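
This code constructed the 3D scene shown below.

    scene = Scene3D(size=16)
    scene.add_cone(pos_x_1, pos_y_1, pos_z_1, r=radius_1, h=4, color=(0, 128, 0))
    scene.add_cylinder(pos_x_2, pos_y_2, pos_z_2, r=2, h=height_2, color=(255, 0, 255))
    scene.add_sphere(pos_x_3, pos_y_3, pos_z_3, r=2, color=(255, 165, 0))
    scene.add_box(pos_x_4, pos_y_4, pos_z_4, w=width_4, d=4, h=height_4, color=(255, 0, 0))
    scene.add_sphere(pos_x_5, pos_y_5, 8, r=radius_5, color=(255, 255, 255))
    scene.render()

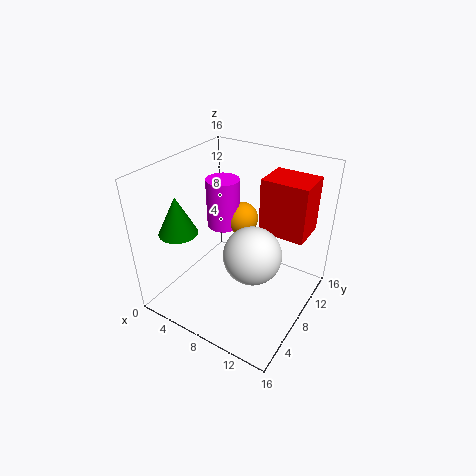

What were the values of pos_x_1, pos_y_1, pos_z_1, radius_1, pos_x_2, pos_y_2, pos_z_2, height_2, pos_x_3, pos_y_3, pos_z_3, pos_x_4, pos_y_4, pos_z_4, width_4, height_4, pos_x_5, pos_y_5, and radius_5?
pos_x_1 = 4, pos_y_1 = 3, pos_z_1 = 10, radius_1 = 2, pos_x_2 = 4, pos_y_2 = 11, pos_z_2 = 7, height_2 = 6, pos_x_3 = 6, pos_y_3 = 12, pos_z_3 = 8, pos_x_4 = 10, pos_y_4 = 9, pos_z_4 = 9, width_4 = 5, height_4 = 6, pos_x_5 = 11, pos_y_5 = 6, radius_5 = 3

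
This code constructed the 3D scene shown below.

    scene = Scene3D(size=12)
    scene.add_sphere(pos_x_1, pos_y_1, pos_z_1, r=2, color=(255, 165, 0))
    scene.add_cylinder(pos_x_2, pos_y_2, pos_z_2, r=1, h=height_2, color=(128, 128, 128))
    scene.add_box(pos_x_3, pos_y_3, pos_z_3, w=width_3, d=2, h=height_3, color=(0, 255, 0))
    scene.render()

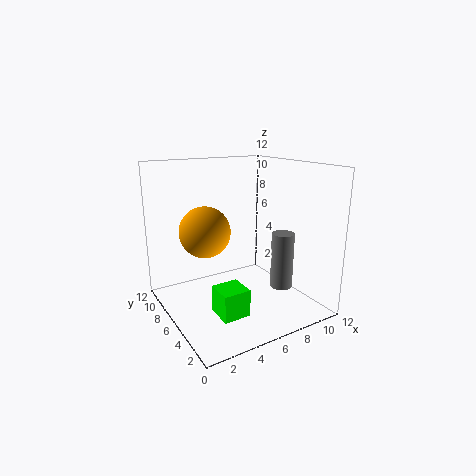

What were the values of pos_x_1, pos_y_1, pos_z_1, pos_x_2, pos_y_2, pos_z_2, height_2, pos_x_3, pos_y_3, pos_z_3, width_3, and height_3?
pos_x_1 = 3; pos_y_1 = 6; pos_z_1 = 7; pos_x_2 = 10; pos_y_2 = 5; pos_z_2 = 1; height_2 = 5; pos_x_3 = 2; pos_y_3 = 1; pos_z_3 = 2; width_3 = 2; height_3 = 2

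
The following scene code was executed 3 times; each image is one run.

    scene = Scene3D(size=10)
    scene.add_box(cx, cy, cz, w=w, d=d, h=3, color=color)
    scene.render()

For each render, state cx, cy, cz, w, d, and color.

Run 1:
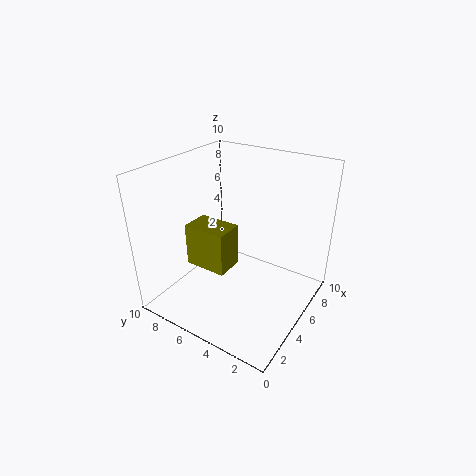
cx = 3, cy = 5, cz = 3, w = 2, d = 3, color = 'olive'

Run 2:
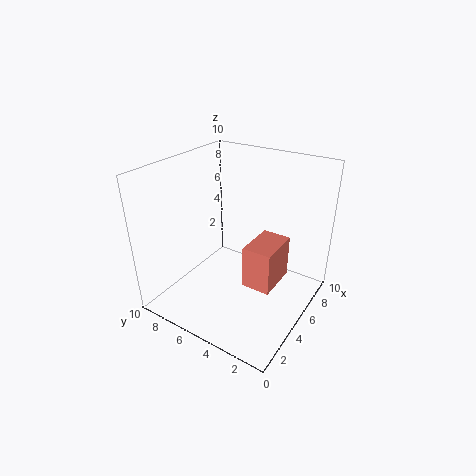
cx = 4, cy = 2, cz = 2, w = 3, d = 2, color = 'salmon'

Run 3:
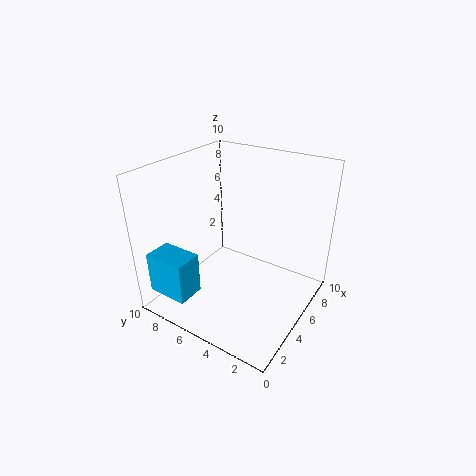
cx = 1, cy = 7, cz = 1, w = 2, d = 3, color = 'deepskyblue'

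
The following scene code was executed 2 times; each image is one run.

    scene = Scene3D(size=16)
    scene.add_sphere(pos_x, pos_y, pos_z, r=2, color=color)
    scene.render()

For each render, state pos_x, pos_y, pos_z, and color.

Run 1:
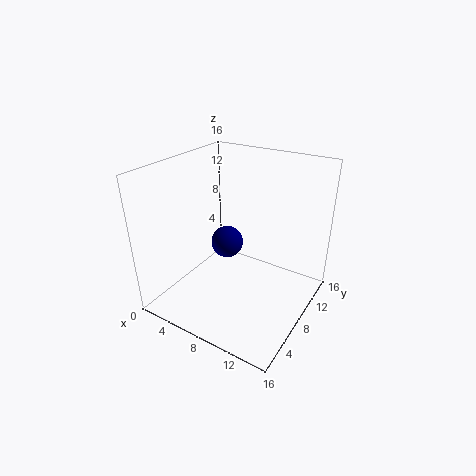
pos_x = 4.5, pos_y = 11, pos_z = 5, color = 'navy'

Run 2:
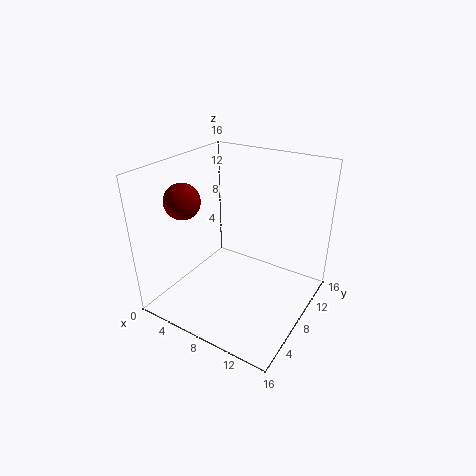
pos_x = 2.5, pos_y = 5.5, pos_z = 12, color = 'maroon'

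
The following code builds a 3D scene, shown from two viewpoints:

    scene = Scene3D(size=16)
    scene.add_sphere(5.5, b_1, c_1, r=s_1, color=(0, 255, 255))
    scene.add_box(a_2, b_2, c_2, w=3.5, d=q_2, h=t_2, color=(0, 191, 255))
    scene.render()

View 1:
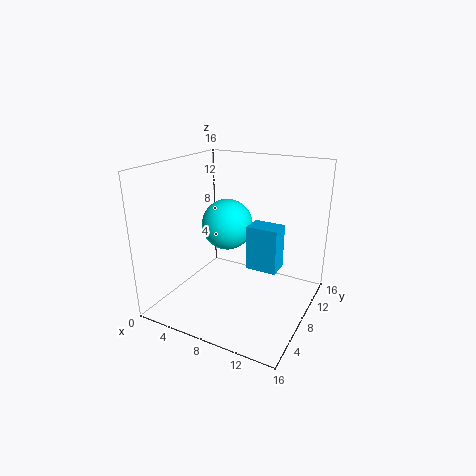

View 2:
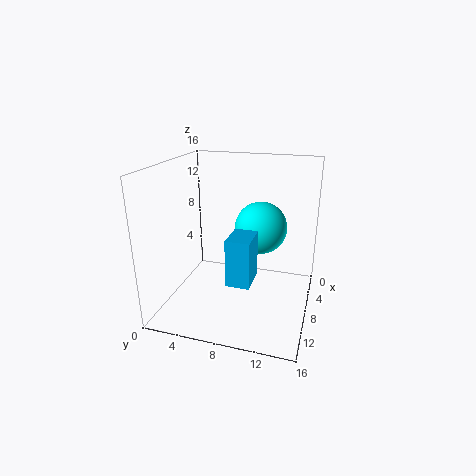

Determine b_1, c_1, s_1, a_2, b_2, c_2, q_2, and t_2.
b_1 = 10
c_1 = 8.5
s_1 = 3
a_2 = 9
b_2 = 8
c_2 = 4.5
q_2 = 2.5
t_2 = 5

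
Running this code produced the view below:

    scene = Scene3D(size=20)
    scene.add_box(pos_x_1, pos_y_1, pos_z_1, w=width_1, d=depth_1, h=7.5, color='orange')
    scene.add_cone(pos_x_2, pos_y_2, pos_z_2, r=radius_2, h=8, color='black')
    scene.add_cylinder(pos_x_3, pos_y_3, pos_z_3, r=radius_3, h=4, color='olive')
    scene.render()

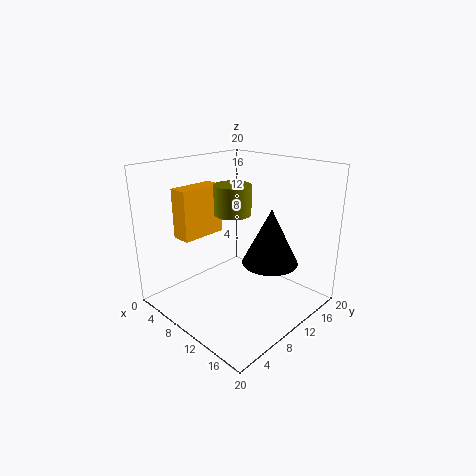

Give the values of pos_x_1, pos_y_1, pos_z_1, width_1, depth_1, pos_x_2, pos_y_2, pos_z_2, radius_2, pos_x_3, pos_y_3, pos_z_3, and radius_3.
pos_x_1 = 0.5, pos_y_1 = 6, pos_z_1 = 8.5, width_1 = 3, depth_1 = 7, pos_x_2 = 13, pos_y_2 = 13.5, pos_z_2 = 6, radius_2 = 4, pos_x_3 = 9.5, pos_y_3 = 9.5, pos_z_3 = 13.5, radius_3 = 2.5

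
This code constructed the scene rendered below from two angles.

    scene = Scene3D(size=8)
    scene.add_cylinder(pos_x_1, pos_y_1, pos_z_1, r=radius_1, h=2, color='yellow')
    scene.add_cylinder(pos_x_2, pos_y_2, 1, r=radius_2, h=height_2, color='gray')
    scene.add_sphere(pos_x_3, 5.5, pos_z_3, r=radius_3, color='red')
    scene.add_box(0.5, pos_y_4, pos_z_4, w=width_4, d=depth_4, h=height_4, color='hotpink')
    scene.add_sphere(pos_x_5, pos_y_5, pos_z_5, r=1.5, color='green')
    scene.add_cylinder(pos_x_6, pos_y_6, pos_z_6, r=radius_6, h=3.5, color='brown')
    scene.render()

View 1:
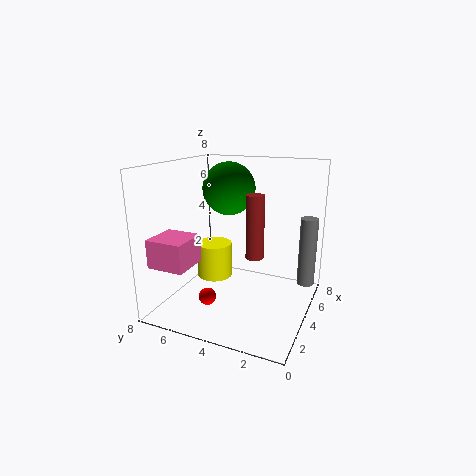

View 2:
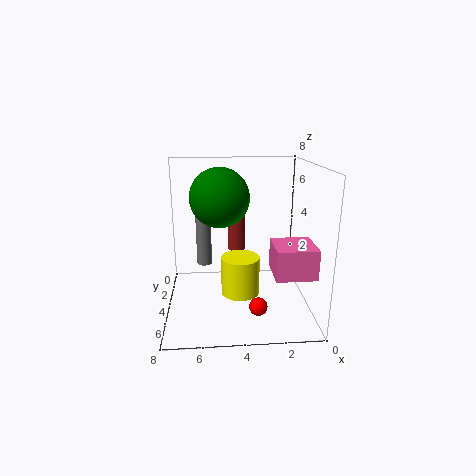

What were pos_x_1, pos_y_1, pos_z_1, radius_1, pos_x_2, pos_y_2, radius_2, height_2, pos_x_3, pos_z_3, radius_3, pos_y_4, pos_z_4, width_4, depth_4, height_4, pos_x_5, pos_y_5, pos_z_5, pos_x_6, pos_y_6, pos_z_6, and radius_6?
pos_x_1 = 4; pos_y_1 = 5.5; pos_z_1 = 1.5; radius_1 = 1; pos_x_2 = 6; pos_y_2 = 0.5; radius_2 = 0.5; height_2 = 4; pos_x_3 = 3; pos_z_3 = 0.5; radius_3 = 0.5; pos_y_4 = 5.5; pos_z_4 = 3; width_4 = 2; depth_4 = 2; height_4 = 1.5; pos_x_5 = 5; pos_y_5 = 5; pos_z_5 = 6.5; pos_x_6 = 4; pos_y_6 = 3; pos_z_6 = 3; radius_6 = 0.5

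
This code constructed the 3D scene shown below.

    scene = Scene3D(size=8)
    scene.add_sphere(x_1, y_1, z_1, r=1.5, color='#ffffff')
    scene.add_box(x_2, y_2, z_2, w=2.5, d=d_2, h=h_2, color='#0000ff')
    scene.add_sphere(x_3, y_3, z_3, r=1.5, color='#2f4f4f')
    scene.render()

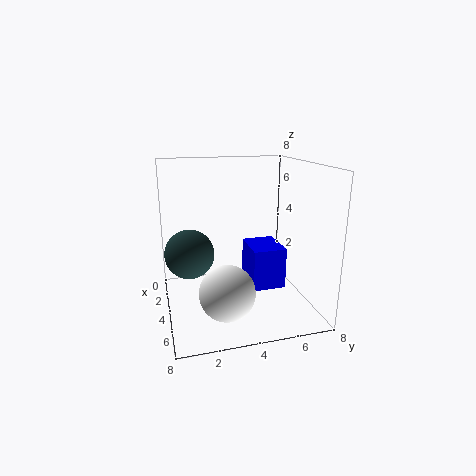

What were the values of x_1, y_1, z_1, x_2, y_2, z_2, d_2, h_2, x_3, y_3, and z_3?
x_1 = 5.5, y_1 = 3, z_1 = 1.5, x_2 = 1.5, y_2 = 5, z_2 = 0.5, d_2 = 2, h_2 = 2.5, x_3 = 2, y_3 = 1.5, z_3 = 2.5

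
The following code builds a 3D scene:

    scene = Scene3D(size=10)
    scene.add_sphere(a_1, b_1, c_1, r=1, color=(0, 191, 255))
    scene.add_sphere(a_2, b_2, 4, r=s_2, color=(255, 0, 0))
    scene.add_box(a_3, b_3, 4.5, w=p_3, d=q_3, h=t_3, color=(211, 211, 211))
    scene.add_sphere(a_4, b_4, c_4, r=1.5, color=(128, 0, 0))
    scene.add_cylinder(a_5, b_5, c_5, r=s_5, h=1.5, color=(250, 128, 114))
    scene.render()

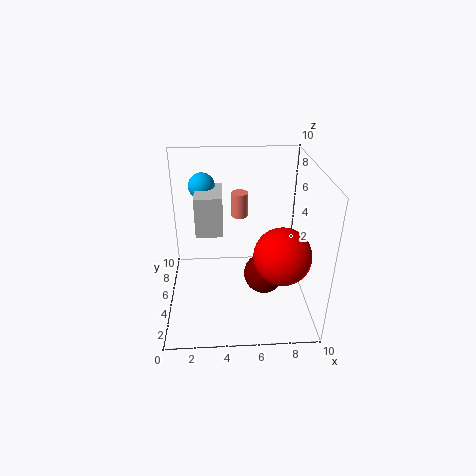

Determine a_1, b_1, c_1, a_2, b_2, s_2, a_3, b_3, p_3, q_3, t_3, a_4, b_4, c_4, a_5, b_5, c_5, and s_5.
a_1 = 2.5; b_1 = 8.5; c_1 = 7.5; a_2 = 8; b_2 = 4; s_2 = 2; a_3 = 2; b_3 = 6; p_3 = 2; q_3 = 3; t_3 = 3; a_4 = 7; b_4 = 5.5; c_4 = 1.5; a_5 = 5; b_5 = 3.5; c_5 = 7.5; s_5 = 0.5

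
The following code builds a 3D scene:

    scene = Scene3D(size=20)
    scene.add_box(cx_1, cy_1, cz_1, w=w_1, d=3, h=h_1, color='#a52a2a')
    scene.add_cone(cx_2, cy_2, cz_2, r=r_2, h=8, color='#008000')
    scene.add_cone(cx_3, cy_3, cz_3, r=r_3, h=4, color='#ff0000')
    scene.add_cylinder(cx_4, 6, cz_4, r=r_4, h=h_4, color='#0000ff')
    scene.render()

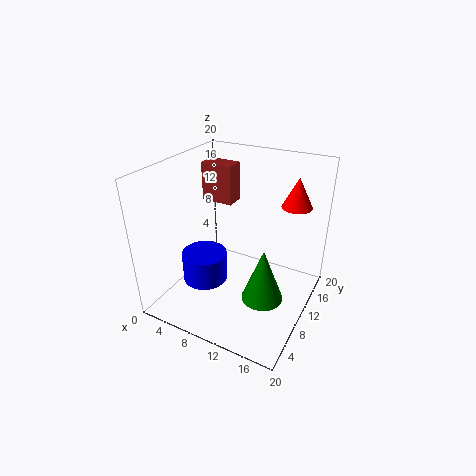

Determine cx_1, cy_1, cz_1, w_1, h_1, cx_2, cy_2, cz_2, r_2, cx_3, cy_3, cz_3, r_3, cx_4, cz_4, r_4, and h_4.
cx_1 = 1
cy_1 = 15
cz_1 = 12
w_1 = 5
h_1 = 6
cx_2 = 14
cy_2 = 10
cz_2 = 1
r_2 = 3
cx_3 = 17
cy_3 = 13
cz_3 = 15
r_3 = 2
cx_4 = 7
cz_4 = 5
r_4 = 3
h_4 = 4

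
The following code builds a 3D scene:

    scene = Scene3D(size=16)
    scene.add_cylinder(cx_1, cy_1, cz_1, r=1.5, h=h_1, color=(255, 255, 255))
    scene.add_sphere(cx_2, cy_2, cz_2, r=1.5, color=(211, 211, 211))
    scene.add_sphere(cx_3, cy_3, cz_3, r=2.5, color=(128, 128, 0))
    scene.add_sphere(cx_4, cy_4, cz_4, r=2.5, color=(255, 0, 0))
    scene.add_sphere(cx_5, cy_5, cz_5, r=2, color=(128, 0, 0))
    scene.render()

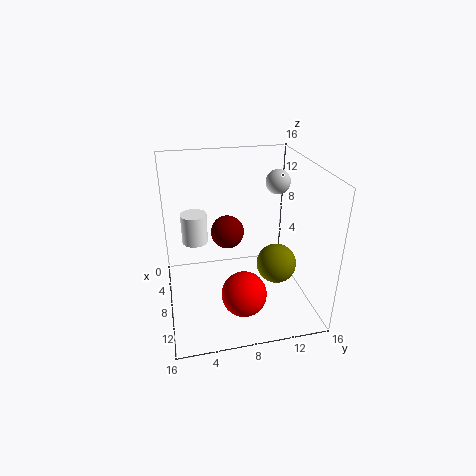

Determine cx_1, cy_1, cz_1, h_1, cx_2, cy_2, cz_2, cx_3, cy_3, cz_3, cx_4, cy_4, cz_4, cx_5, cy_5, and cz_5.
cx_1 = 5, cy_1 = 3.5, cz_1 = 6.5, h_1 = 3.5, cx_2 = 3.5, cy_2 = 14, cz_2 = 12.5, cx_3 = 6, cy_3 = 13.5, cz_3 = 2.5, cx_4 = 11, cy_4 = 8, cz_4 = 2.5, cx_5 = 4.5, cy_5 = 7.5, cz_5 = 7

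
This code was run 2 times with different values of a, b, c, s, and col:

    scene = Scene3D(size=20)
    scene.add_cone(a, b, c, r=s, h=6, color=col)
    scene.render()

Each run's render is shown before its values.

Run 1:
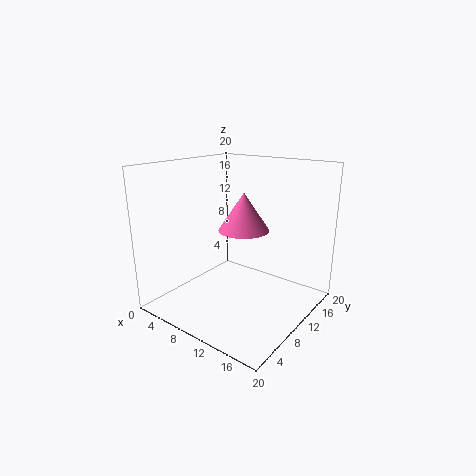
a = 7; b = 15.5; c = 9; s = 4; col = 'hotpink'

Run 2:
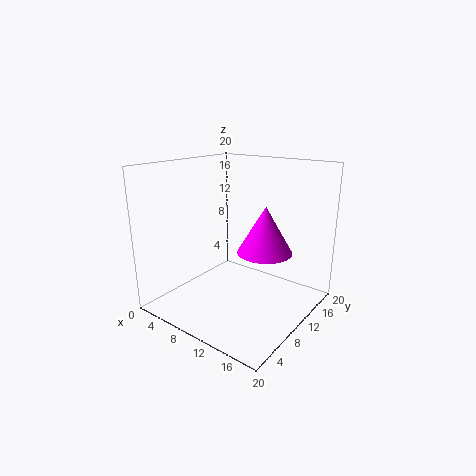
a = 15; b = 9; c = 9.5; s = 3.5; col = 'magenta'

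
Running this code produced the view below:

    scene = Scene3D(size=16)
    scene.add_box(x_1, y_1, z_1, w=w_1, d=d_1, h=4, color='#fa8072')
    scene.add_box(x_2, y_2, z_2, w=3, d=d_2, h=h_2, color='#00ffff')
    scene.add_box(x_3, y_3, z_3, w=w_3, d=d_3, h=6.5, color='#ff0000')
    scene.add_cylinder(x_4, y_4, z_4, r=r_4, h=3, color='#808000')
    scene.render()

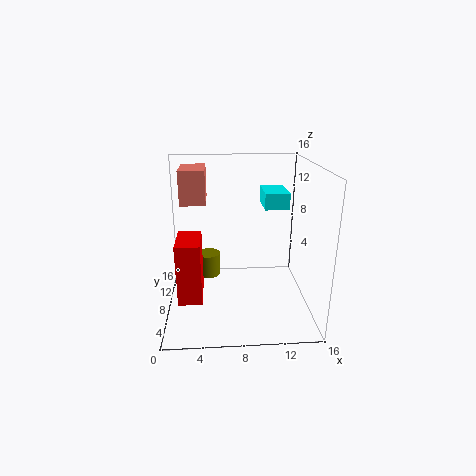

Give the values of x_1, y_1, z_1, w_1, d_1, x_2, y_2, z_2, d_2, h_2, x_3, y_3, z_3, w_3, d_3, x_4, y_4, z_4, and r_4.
x_1 = 1.5, y_1 = 10.5, z_1 = 11, w_1 = 3, d_1 = 5, x_2 = 11.5, y_2 = 11.5, z_2 = 10, d_2 = 4.5, h_2 = 2, x_3 = 1.5, y_3 = 3.5, z_3 = 2.5, w_3 = 2.5, d_3 = 4.5, x_4 = 4.5, y_4 = 14, z_4 = 0.5, r_4 = 1.5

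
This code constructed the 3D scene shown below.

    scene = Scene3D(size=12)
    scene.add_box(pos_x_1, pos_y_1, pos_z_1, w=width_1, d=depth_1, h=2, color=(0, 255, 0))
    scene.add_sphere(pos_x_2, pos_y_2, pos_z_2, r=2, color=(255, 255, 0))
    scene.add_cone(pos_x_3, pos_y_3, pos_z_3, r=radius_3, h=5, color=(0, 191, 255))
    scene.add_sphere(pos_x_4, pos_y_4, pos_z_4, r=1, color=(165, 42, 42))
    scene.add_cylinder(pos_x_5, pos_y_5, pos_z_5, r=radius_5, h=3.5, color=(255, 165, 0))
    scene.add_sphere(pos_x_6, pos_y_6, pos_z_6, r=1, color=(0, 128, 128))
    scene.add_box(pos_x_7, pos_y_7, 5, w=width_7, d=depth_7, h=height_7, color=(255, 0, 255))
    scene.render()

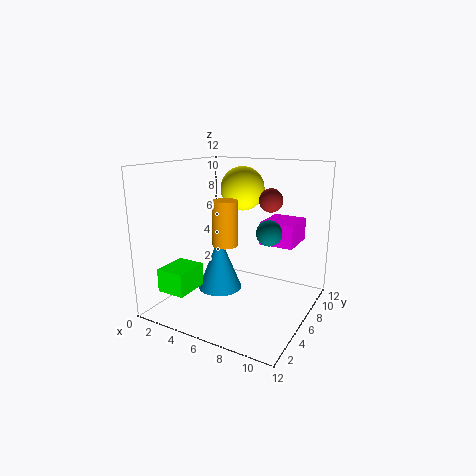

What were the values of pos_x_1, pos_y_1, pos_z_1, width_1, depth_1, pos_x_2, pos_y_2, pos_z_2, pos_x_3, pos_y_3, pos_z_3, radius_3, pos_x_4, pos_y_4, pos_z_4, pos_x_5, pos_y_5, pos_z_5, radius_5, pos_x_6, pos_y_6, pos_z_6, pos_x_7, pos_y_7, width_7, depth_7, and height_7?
pos_x_1 = 0.5
pos_y_1 = 2
pos_z_1 = 1.5
width_1 = 2.5
depth_1 = 3
pos_x_2 = 4.5
pos_y_2 = 9.5
pos_z_2 = 9.5
pos_x_3 = 3.5
pos_y_3 = 7
pos_z_3 = 0.5
radius_3 = 2
pos_x_4 = 8
pos_y_4 = 8
pos_z_4 = 9
pos_x_5 = 6
pos_y_5 = 4
pos_z_5 = 6
radius_5 = 1
pos_x_6 = 9
pos_y_6 = 5.5
pos_z_6 = 7
pos_x_7 = 7
pos_y_7 = 8
width_7 = 3
depth_7 = 3.5
height_7 = 2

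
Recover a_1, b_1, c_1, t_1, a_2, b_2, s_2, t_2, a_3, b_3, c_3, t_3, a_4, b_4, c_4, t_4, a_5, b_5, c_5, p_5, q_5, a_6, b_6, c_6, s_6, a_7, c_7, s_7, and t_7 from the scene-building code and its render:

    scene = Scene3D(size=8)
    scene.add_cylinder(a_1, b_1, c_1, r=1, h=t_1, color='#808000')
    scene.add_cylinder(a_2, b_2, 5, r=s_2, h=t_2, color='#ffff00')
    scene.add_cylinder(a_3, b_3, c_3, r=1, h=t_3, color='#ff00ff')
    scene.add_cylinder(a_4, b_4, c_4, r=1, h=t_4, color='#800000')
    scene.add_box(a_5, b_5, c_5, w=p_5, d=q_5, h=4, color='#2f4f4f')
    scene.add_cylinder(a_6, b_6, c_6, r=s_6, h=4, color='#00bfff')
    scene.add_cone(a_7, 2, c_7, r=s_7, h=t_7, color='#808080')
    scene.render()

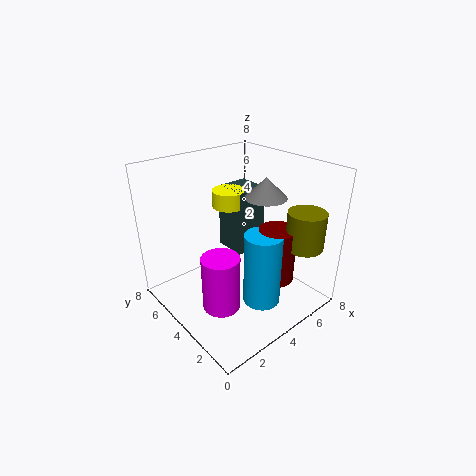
a_1 = 6; b_1 = 1; c_1 = 4; t_1 = 2; a_2 = 5; b_2 = 6; s_2 = 1; t_2 = 1; a_3 = 2; b_3 = 3; c_3 = 1; t_3 = 3; a_4 = 5; b_4 = 2; c_4 = 2; t_4 = 3; a_5 = 5; b_5 = 5; c_5 = 2; p_5 = 2; q_5 = 2; a_6 = 4; b_6 = 2; c_6 = 1; s_6 = 1; a_7 = 4; c_7 = 7; s_7 = 1; t_7 = 1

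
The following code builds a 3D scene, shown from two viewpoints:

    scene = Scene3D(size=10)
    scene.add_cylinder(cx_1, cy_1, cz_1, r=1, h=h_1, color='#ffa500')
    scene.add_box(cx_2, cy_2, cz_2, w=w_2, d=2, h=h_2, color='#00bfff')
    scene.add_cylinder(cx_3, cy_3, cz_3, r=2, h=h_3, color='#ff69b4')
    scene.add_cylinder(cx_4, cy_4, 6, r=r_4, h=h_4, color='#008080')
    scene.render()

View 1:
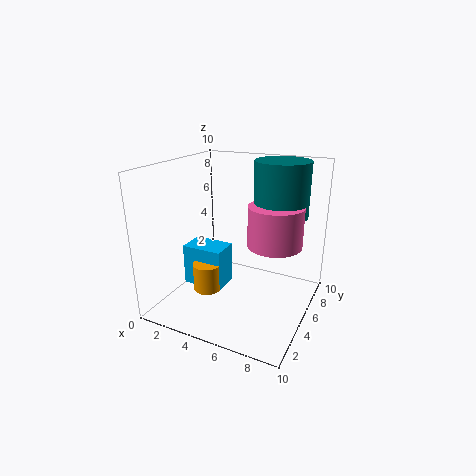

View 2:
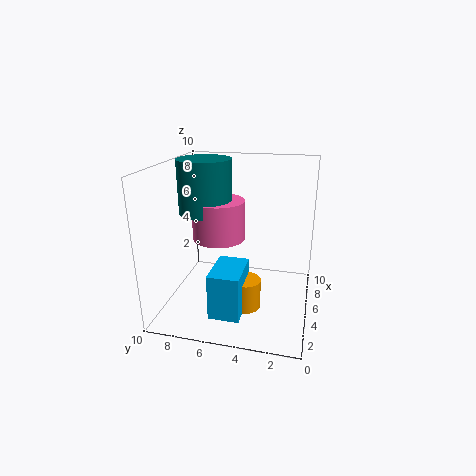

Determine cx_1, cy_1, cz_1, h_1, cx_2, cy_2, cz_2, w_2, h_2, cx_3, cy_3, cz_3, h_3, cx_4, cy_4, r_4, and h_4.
cx_1 = 3, cy_1 = 4, cz_1 = 1, h_1 = 2, cx_2 = 1, cy_2 = 4, cz_2 = 1, w_2 = 3, h_2 = 3, cx_3 = 7, cy_3 = 7, cz_3 = 4, h_3 = 3, cx_4 = 7, cy_4 = 8, r_4 = 2, h_4 = 4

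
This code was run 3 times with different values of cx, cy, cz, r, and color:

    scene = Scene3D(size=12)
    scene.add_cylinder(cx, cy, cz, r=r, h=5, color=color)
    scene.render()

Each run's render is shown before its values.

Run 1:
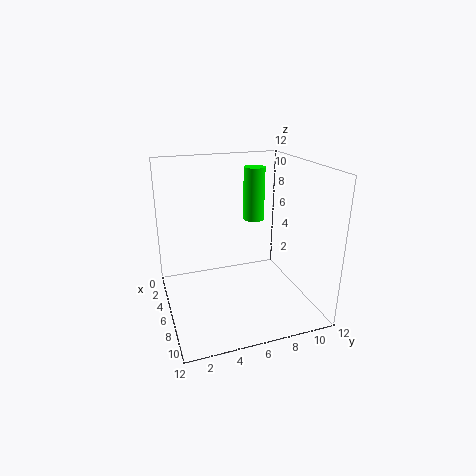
cx = 2; cy = 9; cz = 6; r = 1; color = 'lime'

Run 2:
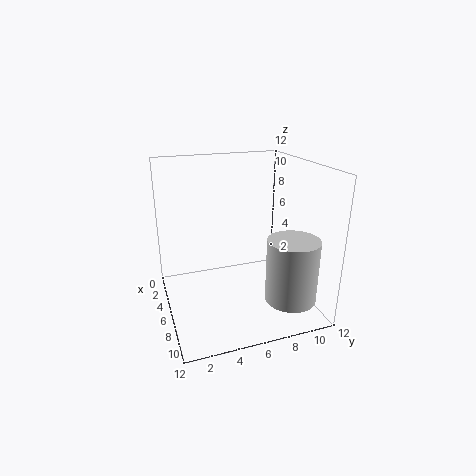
cx = 10; cy = 9; cz = 2; r = 2; color = 'lightgray'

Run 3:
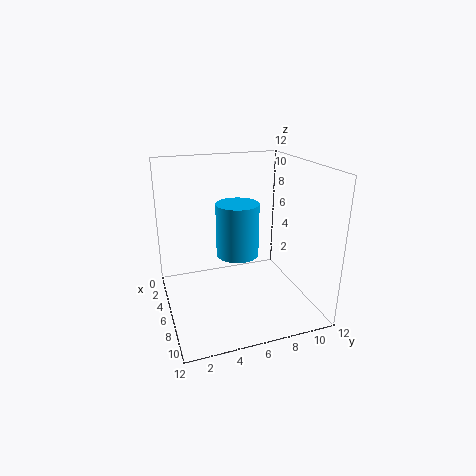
cx = 3; cy = 7; cz = 3; r = 2; color = 'deepskyblue'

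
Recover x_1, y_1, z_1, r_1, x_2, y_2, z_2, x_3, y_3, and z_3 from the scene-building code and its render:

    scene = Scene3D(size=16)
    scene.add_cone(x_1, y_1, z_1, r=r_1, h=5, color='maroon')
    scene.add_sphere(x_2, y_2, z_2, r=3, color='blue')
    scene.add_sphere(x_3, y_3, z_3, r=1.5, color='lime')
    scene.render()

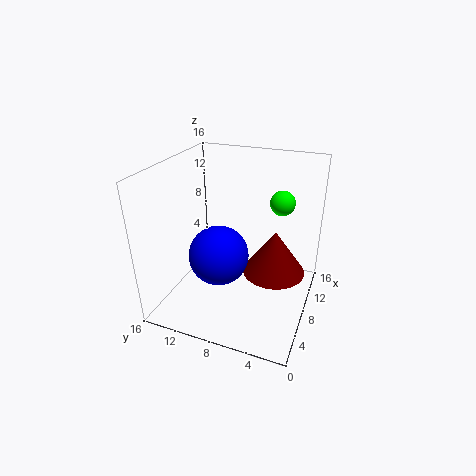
x_1 = 9
y_1 = 4
z_1 = 4
r_1 = 3.5
x_2 = 4
y_2 = 8.5
z_2 = 8
x_3 = 13.5
y_3 = 4.5
z_3 = 10.5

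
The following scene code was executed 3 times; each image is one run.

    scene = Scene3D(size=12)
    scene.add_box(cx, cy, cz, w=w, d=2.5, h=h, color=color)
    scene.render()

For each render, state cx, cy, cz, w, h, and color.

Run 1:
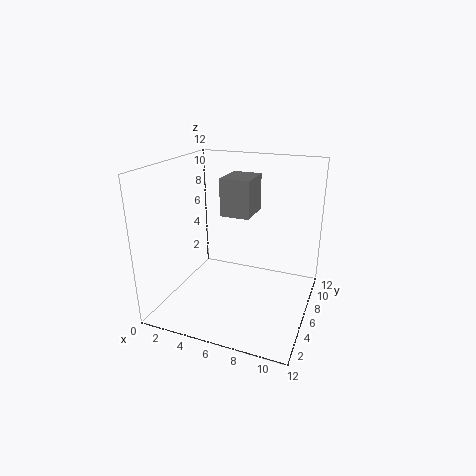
cx = 6.5
cy = 1.5
cz = 9.5
w = 2
h = 2.5
color = 'gray'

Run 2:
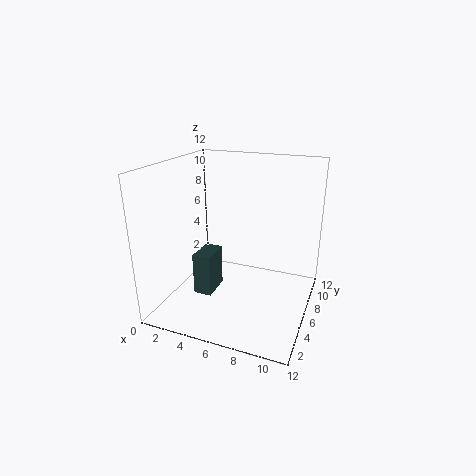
cx = 3
cy = 3.5
cz = 1.5
w = 1.5
h = 3.5
color = 'darkslategray'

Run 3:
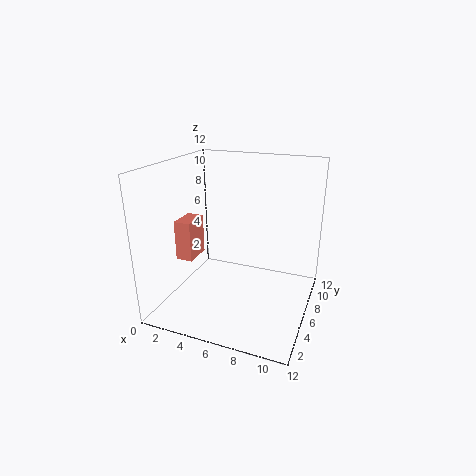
cx = 0.5
cy = 5
cz = 3.5
w = 1.5
h = 3.5
color = 'salmon'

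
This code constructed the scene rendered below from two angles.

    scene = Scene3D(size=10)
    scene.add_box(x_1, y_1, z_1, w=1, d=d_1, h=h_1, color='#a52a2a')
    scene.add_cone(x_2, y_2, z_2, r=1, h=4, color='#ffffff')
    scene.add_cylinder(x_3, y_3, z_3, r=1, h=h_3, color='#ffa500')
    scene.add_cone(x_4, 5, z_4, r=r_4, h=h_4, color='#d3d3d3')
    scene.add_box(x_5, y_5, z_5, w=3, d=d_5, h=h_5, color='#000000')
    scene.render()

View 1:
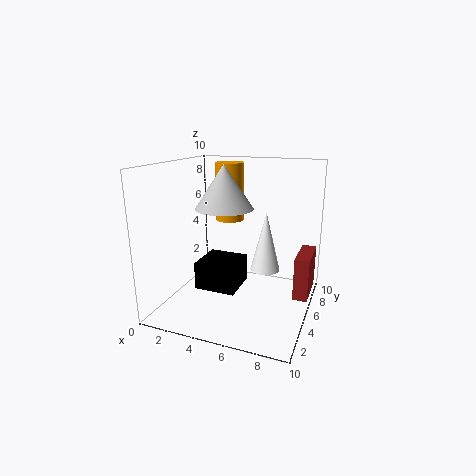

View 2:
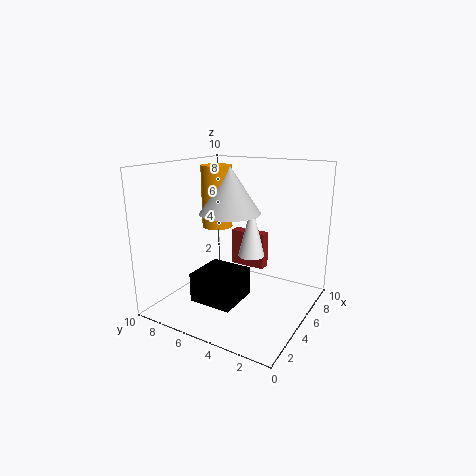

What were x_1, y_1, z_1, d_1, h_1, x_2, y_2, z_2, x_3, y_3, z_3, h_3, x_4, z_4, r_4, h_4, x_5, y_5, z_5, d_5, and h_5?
x_1 = 9; y_1 = 5; z_1 = 1; d_1 = 3; h_1 = 3; x_2 = 7; y_2 = 5; z_2 = 3; x_3 = 4; y_3 = 6; z_3 = 6; h_3 = 4; x_4 = 4; z_4 = 7; r_4 = 2; h_4 = 3; x_5 = 2; y_5 = 4; z_5 = 1; d_5 = 3; h_5 = 2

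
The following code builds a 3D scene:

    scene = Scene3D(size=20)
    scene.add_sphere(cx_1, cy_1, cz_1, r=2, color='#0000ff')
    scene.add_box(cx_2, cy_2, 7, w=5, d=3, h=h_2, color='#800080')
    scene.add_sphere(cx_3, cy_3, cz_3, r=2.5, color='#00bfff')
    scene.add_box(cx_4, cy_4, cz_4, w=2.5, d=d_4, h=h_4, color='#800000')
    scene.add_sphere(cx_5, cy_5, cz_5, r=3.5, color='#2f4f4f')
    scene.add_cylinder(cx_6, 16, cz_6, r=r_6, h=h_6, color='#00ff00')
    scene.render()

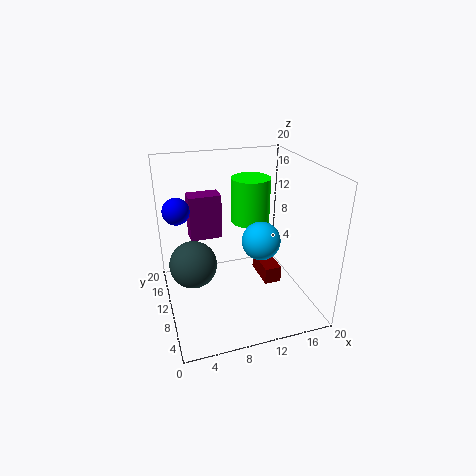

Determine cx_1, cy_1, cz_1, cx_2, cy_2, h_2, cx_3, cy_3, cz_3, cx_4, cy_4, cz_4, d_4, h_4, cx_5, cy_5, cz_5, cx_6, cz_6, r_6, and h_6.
cx_1 = 2.5
cy_1 = 16
cz_1 = 12.5
cx_2 = 4.5
cy_2 = 16.5
h_2 = 7
cx_3 = 12
cy_3 = 6.5
cz_3 = 11
cx_4 = 14
cy_4 = 9
cz_4 = 2
d_4 = 5.5
h_4 = 2.5
cx_5 = 4
cy_5 = 13
cz_5 = 5
cx_6 = 14
cz_6 = 9.5
r_6 = 3
h_6 = 7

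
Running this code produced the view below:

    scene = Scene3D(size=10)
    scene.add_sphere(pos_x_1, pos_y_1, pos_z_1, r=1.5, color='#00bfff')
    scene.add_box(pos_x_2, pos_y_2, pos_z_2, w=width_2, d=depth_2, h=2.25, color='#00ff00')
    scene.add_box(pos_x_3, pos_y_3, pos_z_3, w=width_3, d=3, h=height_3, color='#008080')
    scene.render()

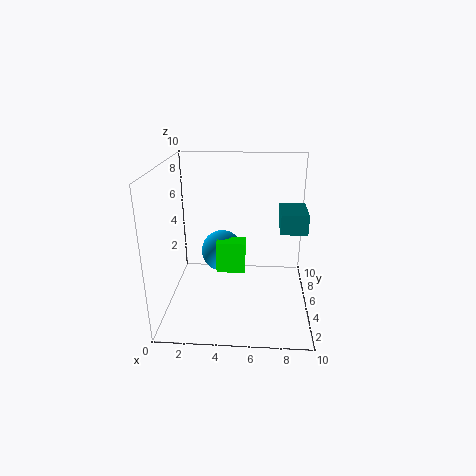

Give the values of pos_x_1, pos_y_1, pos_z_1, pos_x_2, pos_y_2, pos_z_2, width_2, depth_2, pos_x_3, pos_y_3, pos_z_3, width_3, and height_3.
pos_x_1 = 3.75; pos_y_1 = 6; pos_z_1 = 3.5; pos_x_2 = 3.5; pos_y_2 = 4.5; pos_z_2 = 2.5; width_2 = 2; depth_2 = 1.25; pos_x_3 = 8; pos_y_3 = 6.25; pos_z_3 = 4.75; width_3 = 2; height_3 = 1.5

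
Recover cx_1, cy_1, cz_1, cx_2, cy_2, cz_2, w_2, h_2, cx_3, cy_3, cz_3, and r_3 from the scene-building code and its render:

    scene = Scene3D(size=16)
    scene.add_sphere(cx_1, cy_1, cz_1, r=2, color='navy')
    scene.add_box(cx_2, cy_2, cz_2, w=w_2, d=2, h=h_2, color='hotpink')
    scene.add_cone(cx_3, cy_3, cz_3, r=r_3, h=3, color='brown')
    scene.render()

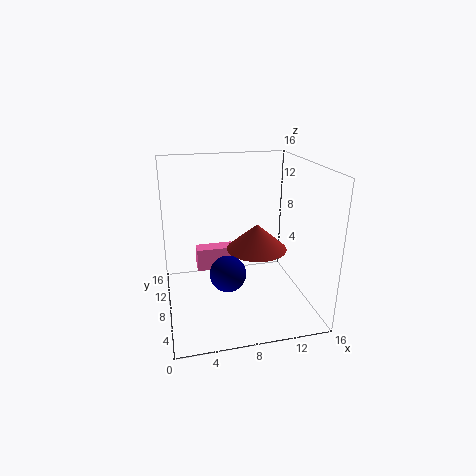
cx_1 = 6.5, cy_1 = 6.5, cz_1 = 4.5, cx_2 = 4, cy_2 = 14, cz_2 = 1, w_2 = 5, h_2 = 3, cx_3 = 10.5, cy_3 = 9, cz_3 = 6, r_3 = 3.5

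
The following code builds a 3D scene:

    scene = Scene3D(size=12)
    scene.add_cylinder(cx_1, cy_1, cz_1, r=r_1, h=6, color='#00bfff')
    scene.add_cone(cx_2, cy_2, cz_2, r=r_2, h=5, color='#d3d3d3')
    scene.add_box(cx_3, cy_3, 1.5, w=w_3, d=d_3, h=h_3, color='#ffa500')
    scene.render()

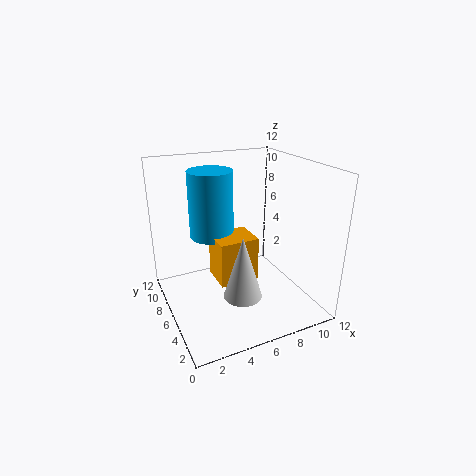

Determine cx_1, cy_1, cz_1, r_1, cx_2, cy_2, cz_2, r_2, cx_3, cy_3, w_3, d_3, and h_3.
cx_1 = 5
cy_1 = 9.5
cz_1 = 5
r_1 = 2
cx_2 = 5
cy_2 = 3
cz_2 = 2.5
r_2 = 1.5
cx_3 = 4.5
cy_3 = 6
w_3 = 3.5
d_3 = 3
h_3 = 4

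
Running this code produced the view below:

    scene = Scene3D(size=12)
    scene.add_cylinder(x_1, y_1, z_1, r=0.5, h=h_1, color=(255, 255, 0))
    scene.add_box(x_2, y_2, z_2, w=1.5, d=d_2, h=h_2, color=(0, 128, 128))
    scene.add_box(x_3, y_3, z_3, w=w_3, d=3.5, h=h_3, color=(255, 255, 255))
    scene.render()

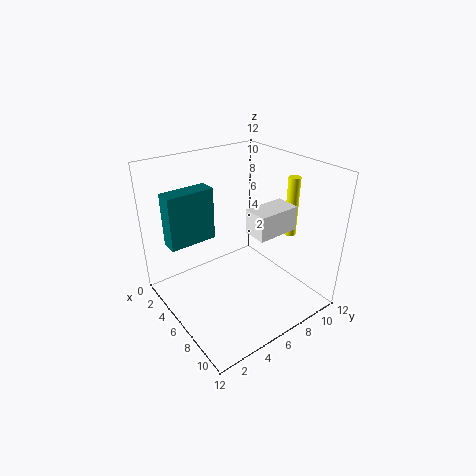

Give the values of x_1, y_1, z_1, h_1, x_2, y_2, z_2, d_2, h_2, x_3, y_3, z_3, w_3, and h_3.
x_1 = 8, y_1 = 10, z_1 = 6, h_1 = 5, x_2 = 2.5, y_2 = 1, z_2 = 5.5, d_2 = 4, h_2 = 4.5, x_3 = 7, y_3 = 6, z_3 = 7, w_3 = 2, h_3 = 2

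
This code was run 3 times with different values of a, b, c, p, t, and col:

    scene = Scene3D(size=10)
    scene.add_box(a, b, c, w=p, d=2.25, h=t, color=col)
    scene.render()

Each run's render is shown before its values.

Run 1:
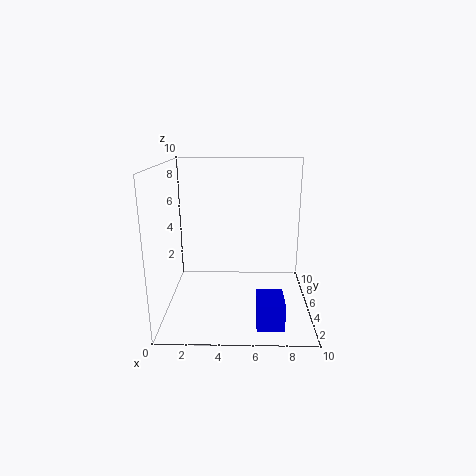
a = 6.25
b = 1
c = 0.25
p = 1.75
t = 1.75
col = 'blue'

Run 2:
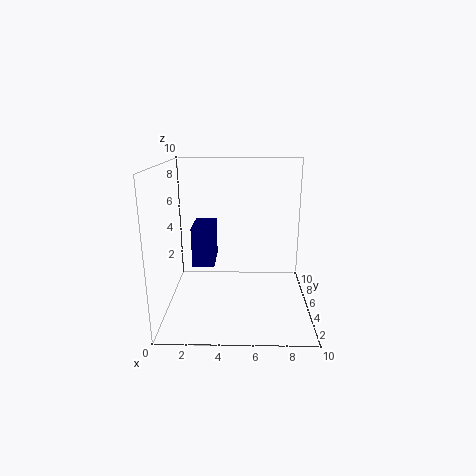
a = 2.5
b = 0.75
c = 4.75
p = 1.25
t = 2.25
col = 'navy'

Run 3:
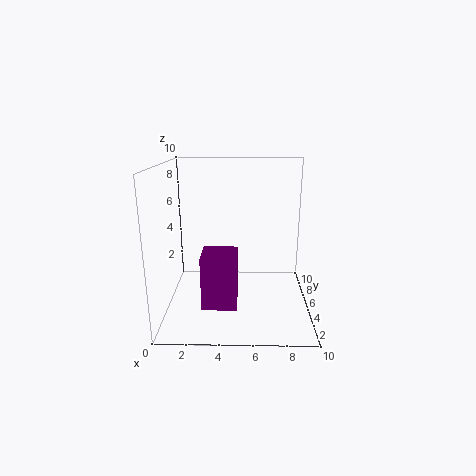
a = 2.75
b = 1.75
c = 1.25
p = 2.25
t = 3.5
col = 'purple'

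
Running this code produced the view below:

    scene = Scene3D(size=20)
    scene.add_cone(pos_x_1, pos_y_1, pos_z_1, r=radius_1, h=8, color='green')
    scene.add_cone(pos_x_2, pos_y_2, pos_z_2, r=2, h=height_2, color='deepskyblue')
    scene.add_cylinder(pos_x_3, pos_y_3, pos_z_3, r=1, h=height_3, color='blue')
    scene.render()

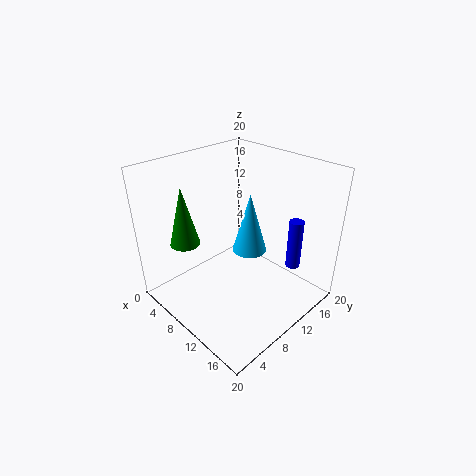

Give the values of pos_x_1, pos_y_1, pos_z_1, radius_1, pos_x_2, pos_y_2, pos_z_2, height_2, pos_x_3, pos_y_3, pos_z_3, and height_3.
pos_x_1 = 6
pos_y_1 = 4
pos_z_1 = 10
radius_1 = 2
pos_x_2 = 15
pos_y_2 = 7
pos_z_2 = 12
height_2 = 7
pos_x_3 = 16
pos_y_3 = 15
pos_z_3 = 6
height_3 = 7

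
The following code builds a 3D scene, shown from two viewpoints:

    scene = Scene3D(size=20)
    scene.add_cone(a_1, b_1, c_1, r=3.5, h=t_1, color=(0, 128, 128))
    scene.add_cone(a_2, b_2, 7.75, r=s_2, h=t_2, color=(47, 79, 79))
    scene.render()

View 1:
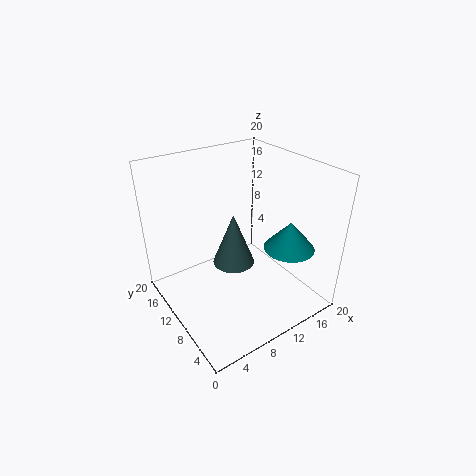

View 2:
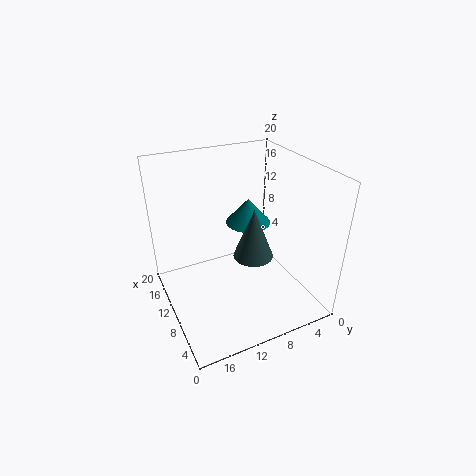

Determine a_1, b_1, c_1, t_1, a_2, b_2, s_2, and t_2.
a_1 = 15.5; b_1 = 5.5; c_1 = 8.75; t_1 = 4; a_2 = 8.25; b_2 = 8.5; s_2 = 2.75; t_2 = 7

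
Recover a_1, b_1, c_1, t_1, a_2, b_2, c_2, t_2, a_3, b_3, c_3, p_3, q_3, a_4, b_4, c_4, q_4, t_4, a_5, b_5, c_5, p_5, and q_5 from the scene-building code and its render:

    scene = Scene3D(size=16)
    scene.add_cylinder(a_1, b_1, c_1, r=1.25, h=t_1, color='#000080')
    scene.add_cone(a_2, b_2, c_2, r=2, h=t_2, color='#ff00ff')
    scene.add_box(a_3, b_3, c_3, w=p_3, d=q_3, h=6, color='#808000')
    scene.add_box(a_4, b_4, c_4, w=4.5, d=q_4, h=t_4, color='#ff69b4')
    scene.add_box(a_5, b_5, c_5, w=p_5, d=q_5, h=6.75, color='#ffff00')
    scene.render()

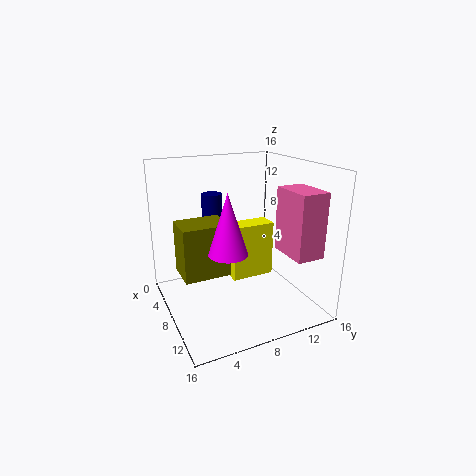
a_1 = 2
b_1 = 7.25
c_1 = 6.25
t_1 = 5.5
a_2 = 11
b_2 = 5.5
c_2 = 7.75
t_2 = 6.25
a_3 = 4.25
b_3 = 1.75
c_3 = 3.75
p_3 = 4
q_3 = 5.25
a_4 = 10.5
b_4 = 11.25
c_4 = 7.25
q_4 = 3
t_4 = 6.75
a_5 = 4
b_5 = 8.25
c_5 = 1.75
p_5 = 2.5
q_5 = 5.25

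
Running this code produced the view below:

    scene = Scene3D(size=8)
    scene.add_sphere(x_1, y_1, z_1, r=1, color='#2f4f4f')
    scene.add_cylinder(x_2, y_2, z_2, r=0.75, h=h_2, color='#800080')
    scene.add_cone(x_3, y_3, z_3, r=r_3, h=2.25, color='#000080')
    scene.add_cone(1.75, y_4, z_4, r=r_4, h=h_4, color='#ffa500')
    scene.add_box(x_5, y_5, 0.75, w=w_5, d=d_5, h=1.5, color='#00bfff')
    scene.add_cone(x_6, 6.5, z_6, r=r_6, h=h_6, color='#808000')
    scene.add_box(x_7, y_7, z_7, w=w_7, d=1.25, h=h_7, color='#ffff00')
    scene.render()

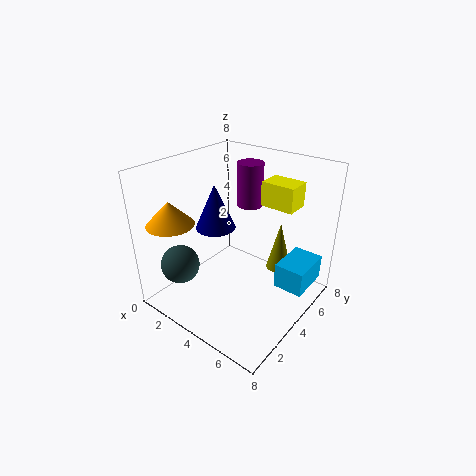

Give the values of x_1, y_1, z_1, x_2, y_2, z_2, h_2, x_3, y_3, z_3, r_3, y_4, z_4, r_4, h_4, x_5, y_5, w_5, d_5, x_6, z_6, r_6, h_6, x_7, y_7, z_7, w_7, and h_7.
x_1 = 2.5, y_1 = 1, z_1 = 3.25, x_2 = 3.5, y_2 = 5.75, z_2 = 5.25, h_2 = 2.5, x_3 = 3.75, y_3 = 2.5, z_3 = 5.25, r_3 = 1, y_4 = 1.25, z_4 = 5.25, r_4 = 1.25, h_4 = 1.25, x_5 = 5.75, y_5 = 5.25, w_5 = 1.75, d_5 = 2.5, x_6 = 5.25, z_6 = 1.25, r_6 = 0.75, h_6 = 3, x_7 = 5.25, y_7 = 4.25, z_7 = 6.25, w_7 = 1.75, h_7 = 1.25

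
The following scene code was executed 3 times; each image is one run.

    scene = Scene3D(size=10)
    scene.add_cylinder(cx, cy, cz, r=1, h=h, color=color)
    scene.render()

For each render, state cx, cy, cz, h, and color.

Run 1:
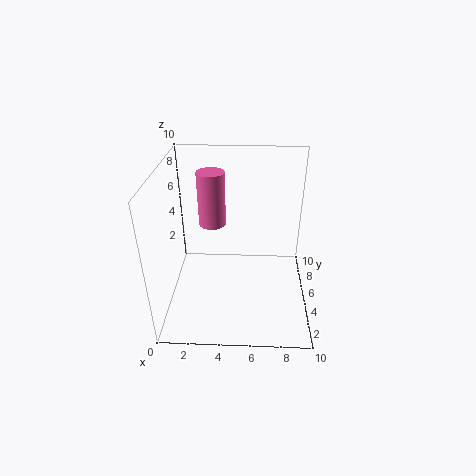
cx = 3
cy = 7
cz = 5
h = 4
color = 'hotpink'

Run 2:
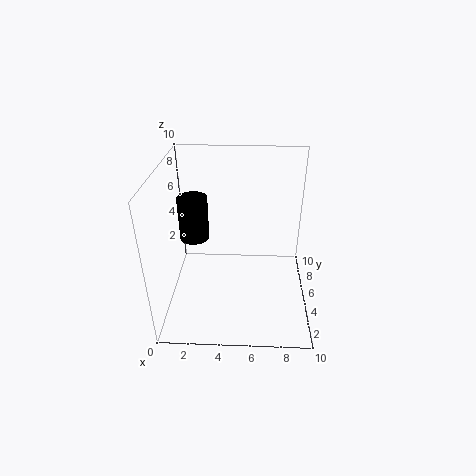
cx = 2
cy = 5
cz = 5
h = 3
color = 'black'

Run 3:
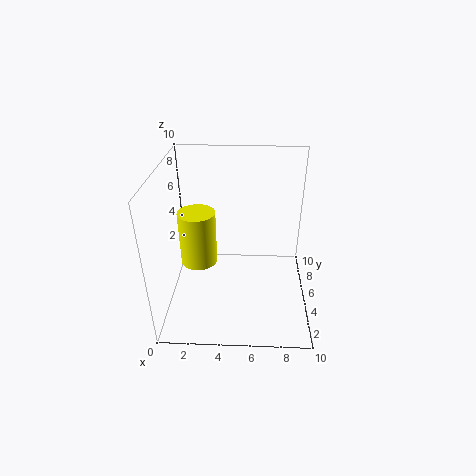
cx = 3
cy = 1
cz = 6
h = 3
color = 'yellow'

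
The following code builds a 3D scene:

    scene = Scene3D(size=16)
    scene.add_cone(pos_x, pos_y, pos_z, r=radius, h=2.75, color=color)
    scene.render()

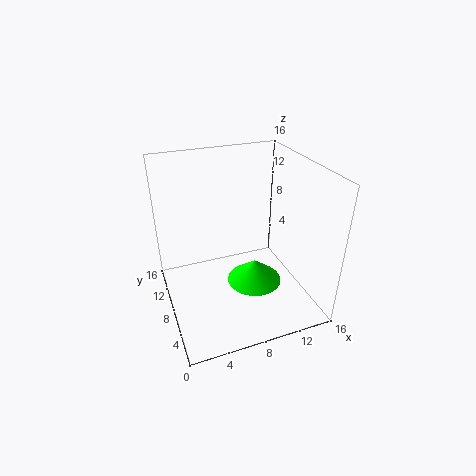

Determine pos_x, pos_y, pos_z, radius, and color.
pos_x = 10.25; pos_y = 8.25; pos_z = 1.5; radius = 3.25; color = 'lime'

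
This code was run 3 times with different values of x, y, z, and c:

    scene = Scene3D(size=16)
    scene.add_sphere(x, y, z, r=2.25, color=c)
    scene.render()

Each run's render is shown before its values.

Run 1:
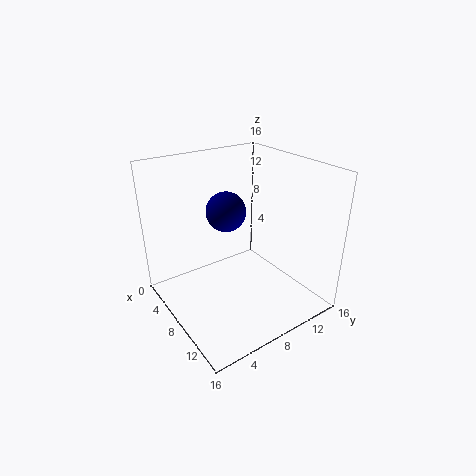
x = 6
y = 7.75
z = 10.5
c = 'navy'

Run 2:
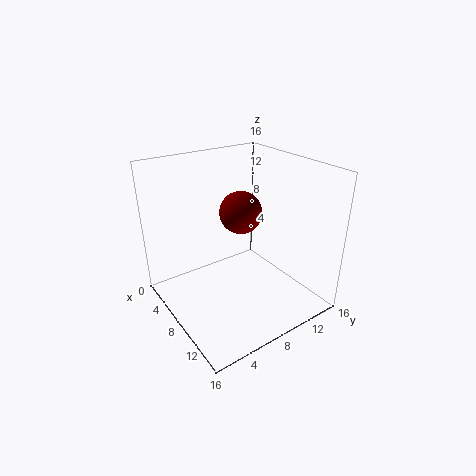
x = 8.5
y = 8
z = 11.25
c = 'maroon'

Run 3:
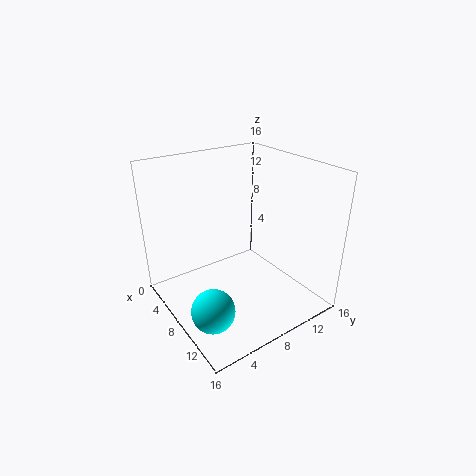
x = 11.5
y = 2.5
z = 2.75
c = 'cyan'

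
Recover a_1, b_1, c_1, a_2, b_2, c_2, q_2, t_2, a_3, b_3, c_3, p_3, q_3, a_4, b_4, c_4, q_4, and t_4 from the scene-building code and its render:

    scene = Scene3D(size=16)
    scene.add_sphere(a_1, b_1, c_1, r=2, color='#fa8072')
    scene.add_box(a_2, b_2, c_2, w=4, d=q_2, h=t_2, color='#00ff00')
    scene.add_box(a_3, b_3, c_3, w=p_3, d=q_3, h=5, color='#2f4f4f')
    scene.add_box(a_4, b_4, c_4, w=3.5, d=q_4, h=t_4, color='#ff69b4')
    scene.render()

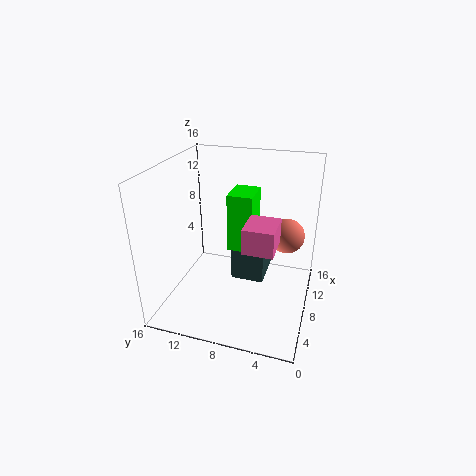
a_1 = 11; b_1 = 3; c_1 = 7.5; a_2 = 10; b_2 = 7; c_2 = 5; q_2 = 3; t_2 = 7; a_3 = 10; b_3 = 5.5; c_3 = 1; p_3 = 5; q_3 = 4; a_4 = 2.5; b_4 = 3; c_4 = 9.5; q_4 = 3; t_4 = 2.5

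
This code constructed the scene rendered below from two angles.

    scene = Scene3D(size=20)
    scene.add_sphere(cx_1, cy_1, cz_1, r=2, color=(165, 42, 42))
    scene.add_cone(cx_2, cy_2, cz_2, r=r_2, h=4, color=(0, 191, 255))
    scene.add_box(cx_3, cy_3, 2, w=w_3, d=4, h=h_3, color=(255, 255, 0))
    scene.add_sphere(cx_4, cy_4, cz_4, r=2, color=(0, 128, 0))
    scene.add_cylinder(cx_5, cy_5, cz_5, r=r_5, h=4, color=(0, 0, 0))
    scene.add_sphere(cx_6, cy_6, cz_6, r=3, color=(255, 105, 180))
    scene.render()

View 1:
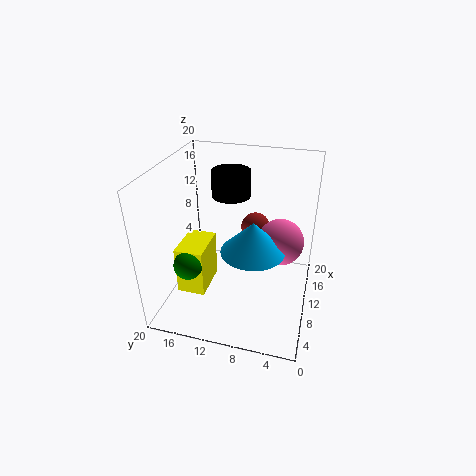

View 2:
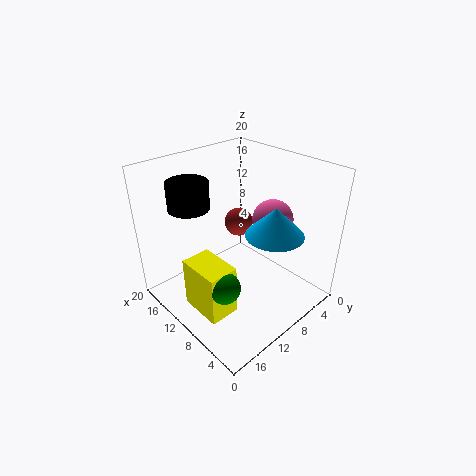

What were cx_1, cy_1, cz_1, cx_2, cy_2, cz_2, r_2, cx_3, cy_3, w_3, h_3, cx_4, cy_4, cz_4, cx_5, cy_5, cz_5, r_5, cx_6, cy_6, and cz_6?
cx_1 = 12; cy_1 = 8; cz_1 = 11; cx_2 = 6; cy_2 = 7; cz_2 = 11; r_2 = 4; cx_3 = 6; cy_3 = 14; w_3 = 6; h_3 = 7; cx_4 = 6; cy_4 = 16; cz_4 = 7; cx_5 = 17; cy_5 = 13; cz_5 = 13; r_5 = 3; cx_6 = 9; cy_6 = 4; cz_6 = 11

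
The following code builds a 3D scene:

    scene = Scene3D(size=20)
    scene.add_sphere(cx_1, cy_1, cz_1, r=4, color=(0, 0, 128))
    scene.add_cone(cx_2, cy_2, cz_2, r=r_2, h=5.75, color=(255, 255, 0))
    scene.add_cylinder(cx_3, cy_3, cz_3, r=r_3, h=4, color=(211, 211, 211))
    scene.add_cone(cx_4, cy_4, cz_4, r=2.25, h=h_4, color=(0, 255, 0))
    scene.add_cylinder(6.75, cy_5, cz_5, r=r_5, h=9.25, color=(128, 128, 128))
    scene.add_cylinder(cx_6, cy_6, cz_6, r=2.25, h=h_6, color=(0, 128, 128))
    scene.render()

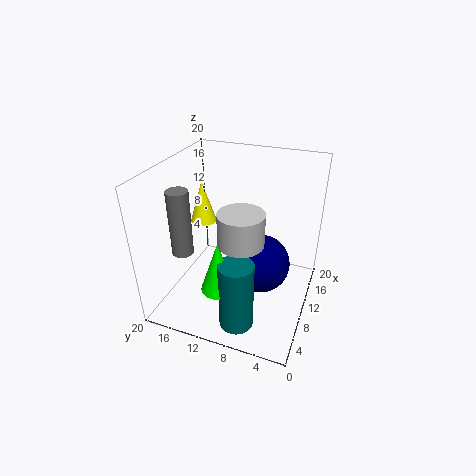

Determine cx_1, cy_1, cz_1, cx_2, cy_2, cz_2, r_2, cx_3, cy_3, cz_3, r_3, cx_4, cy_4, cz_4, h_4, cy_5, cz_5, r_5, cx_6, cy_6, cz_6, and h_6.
cx_1 = 9.75
cy_1 = 6.5
cz_1 = 6.75
cx_2 = 9.75
cy_2 = 15
cz_2 = 12
r_2 = 1.75
cx_3 = 4.5
cy_3 = 7.5
cz_3 = 13
r_3 = 2.75
cx_4 = 3.75
cy_4 = 10.25
cz_4 = 6
h_4 = 6.75
cy_5 = 17
cz_5 = 8
r_5 = 1.5
cx_6 = 3.5
cy_6 = 7.75
cz_6 = 1
h_6 = 9.5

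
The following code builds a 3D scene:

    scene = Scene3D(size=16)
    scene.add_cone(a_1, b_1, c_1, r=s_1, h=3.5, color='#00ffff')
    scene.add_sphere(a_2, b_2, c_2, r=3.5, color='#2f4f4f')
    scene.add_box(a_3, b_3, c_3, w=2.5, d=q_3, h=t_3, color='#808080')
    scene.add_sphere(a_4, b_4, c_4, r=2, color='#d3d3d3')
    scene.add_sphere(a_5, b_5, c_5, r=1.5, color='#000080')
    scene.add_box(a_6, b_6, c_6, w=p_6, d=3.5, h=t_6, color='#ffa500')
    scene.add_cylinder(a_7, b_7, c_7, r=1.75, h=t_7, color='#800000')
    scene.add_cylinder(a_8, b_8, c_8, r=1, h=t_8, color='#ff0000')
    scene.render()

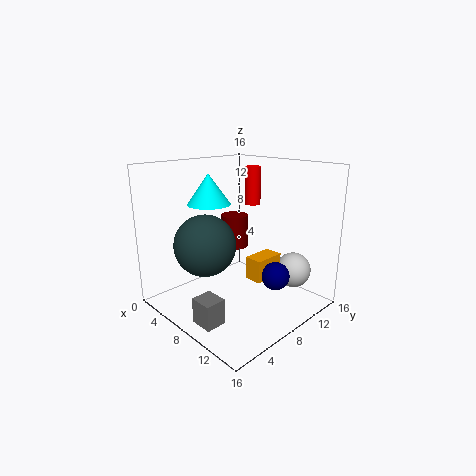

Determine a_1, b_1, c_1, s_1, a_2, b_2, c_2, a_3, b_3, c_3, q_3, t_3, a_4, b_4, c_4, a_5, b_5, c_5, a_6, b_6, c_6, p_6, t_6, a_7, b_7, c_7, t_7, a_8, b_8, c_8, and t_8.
a_1 = 4; b_1 = 7.25; c_1 = 11.25; s_1 = 2.5; a_2 = 5.25; b_2 = 5.5; c_2 = 7; a_3 = 8.25; b_3 = 1.25; c_3 = 0.5; q_3 = 2.25; t_3 = 2.75; a_4 = 12.25; b_4 = 12.75; c_4 = 4; a_5 = 12.5; b_5 = 9.25; c_5 = 4.5; a_6 = 9.5; b_6 = 7.75; c_6 = 3.75; p_6 = 2; t_6 = 2.5; a_7 = 2.75; b_7 = 12.5; c_7 = 4.5; t_7 = 4.25; a_8 = 4.5; b_8 = 14; c_8 = 10.25; t_8 = 4.75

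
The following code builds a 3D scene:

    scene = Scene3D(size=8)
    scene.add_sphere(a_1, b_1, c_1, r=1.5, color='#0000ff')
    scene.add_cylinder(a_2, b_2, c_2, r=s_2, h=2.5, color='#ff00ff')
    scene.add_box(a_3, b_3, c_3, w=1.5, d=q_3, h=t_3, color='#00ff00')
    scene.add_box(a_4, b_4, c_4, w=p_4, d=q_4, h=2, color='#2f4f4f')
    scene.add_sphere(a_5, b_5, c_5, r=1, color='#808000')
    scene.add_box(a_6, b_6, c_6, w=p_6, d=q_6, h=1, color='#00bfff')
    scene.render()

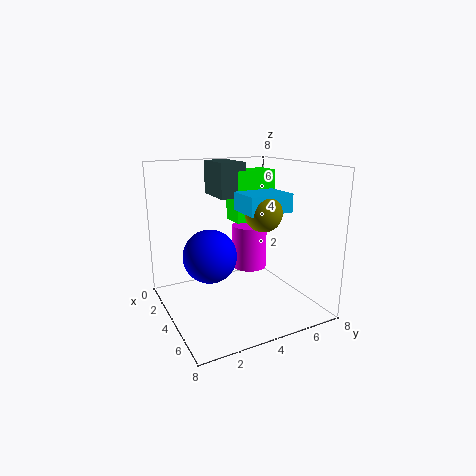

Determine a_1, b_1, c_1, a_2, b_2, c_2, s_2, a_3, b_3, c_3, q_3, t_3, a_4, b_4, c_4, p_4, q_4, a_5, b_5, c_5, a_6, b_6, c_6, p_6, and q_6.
a_1 = 3.5, b_1 = 2.5, c_1 = 3, a_2 = 3.5, b_2 = 5, c_2 = 2, s_2 = 1, a_3 = 1.5, b_3 = 4.5, c_3 = 4.5, q_3 = 2.5, t_3 = 3, a_4 = 0.5, b_4 = 3.5, c_4 = 6, p_4 = 2.5, q_4 = 1.5, a_5 = 5, b_5 = 5, c_5 = 5.5, a_6 = 3.5, b_6 = 4, c_6 = 5.5, p_6 = 2, q_6 = 2.5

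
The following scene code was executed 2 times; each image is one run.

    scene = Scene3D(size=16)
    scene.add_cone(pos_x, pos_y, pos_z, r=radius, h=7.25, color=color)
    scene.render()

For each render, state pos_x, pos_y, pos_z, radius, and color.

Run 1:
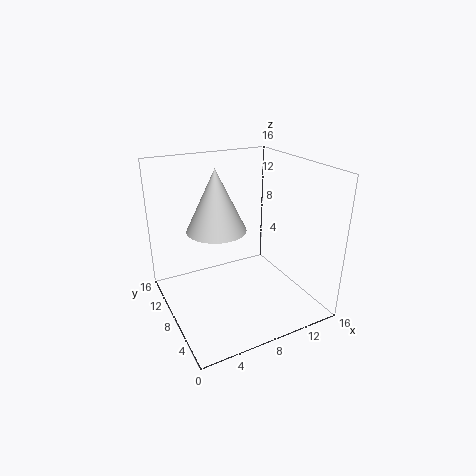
pos_x = 6.75; pos_y = 11; pos_z = 8; radius = 3.5; color = 'lightgray'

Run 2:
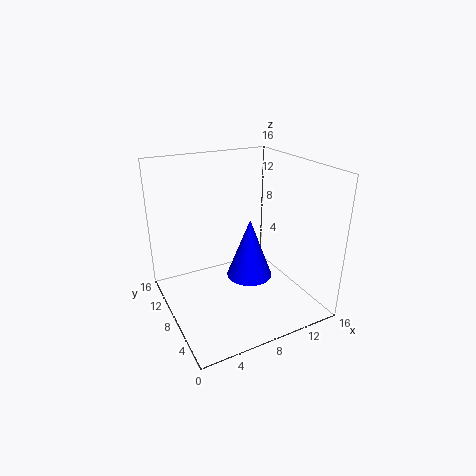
pos_x = 10.25; pos_y = 9.25; pos_z = 2; radius = 2.75; color = 'blue'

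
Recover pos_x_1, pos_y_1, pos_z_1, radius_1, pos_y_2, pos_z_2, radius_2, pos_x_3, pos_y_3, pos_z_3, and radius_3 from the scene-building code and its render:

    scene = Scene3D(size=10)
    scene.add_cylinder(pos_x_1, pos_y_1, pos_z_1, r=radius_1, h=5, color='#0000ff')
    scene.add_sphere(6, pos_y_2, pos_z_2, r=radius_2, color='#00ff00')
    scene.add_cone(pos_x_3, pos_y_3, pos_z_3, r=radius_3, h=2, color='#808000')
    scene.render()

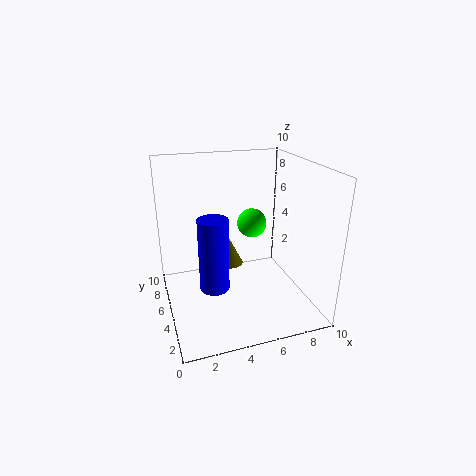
pos_x_1 = 3, pos_y_1 = 4, pos_z_1 = 2, radius_1 = 1, pos_y_2 = 5, pos_z_2 = 6, radius_2 = 1, pos_x_3 = 5, pos_y_3 = 7, pos_z_3 = 2, radius_3 = 1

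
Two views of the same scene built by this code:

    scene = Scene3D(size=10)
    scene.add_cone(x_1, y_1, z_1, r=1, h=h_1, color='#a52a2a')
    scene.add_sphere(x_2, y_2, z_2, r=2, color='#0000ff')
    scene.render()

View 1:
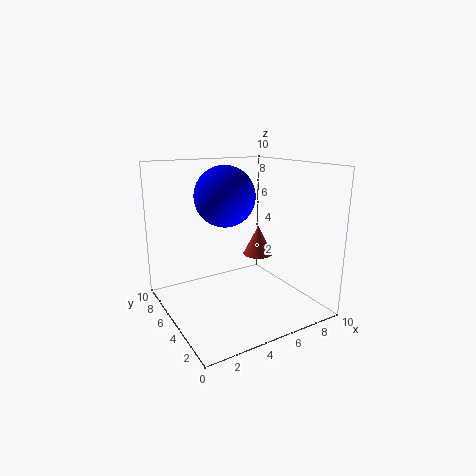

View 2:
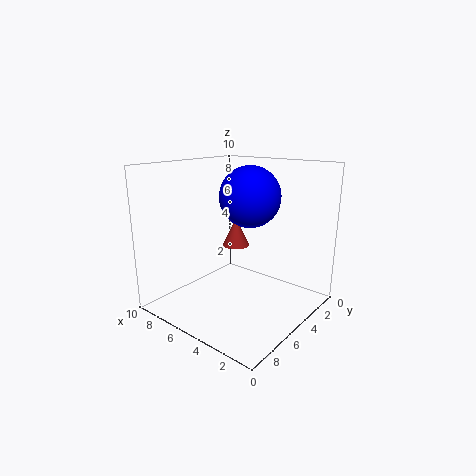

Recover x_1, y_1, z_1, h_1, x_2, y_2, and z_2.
x_1 = 6
y_1 = 4
z_1 = 4
h_1 = 2
x_2 = 4
y_2 = 5
z_2 = 8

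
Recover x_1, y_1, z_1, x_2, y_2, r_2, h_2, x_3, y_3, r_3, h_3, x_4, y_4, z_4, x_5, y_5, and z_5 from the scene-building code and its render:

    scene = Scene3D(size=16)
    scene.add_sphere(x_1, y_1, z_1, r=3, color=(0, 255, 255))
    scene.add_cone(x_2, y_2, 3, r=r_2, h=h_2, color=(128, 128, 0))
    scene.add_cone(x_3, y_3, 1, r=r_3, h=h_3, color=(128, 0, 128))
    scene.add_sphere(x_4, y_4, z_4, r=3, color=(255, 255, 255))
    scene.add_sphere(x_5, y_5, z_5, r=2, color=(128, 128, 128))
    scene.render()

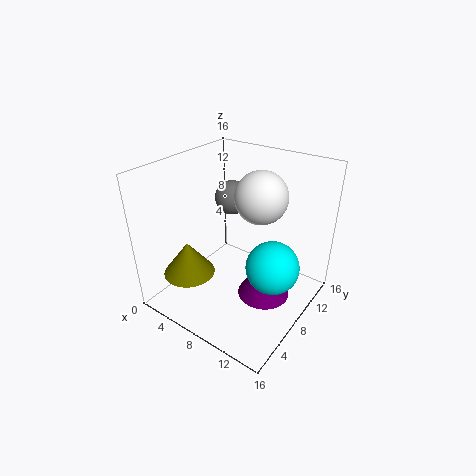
x_1 = 12, y_1 = 9, z_1 = 5, x_2 = 3, y_2 = 5, r_2 = 3, h_2 = 4, x_3 = 11, y_3 = 9, r_3 = 3, h_3 = 5, x_4 = 9, y_4 = 11, z_4 = 12, x_5 = 5, y_5 = 11, z_5 = 11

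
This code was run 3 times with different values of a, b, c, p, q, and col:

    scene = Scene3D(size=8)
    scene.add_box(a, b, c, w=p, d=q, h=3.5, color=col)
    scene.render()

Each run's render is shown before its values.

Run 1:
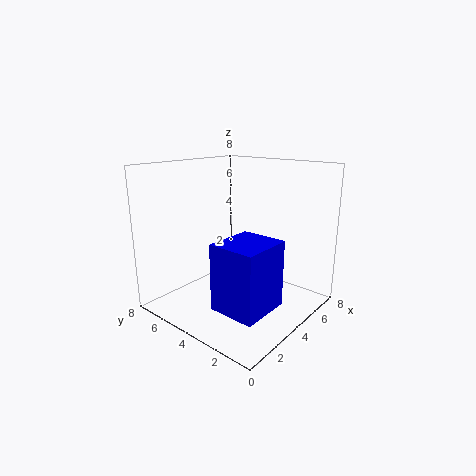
a = 1.25, b = 1, c = 1, p = 2.75, q = 2.5, col = 'blue'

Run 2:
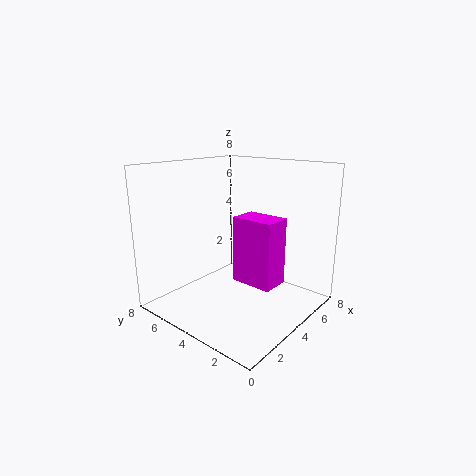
a = 3, b = 1.25, c = 2, p = 1.5, q = 2.25, col = 'magenta'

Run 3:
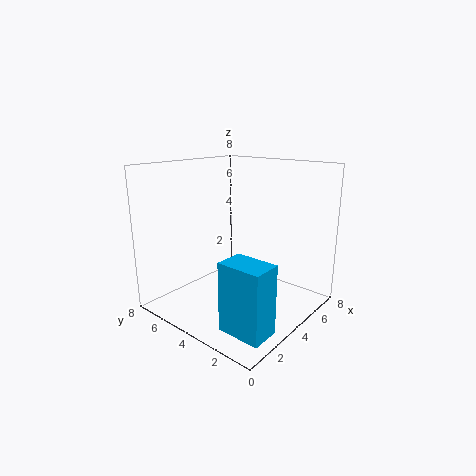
a = 0.75, b = 0.25, c = 0.5, p = 1.5, q = 2.25, col = 'deepskyblue'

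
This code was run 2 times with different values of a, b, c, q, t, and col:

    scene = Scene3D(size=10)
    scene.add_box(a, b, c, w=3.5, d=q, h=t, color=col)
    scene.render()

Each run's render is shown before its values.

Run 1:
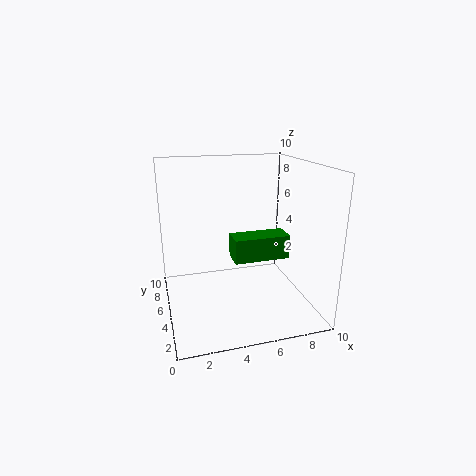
a = 4, b = 2, c = 4.5, q = 1.5, t = 1.5, col = 'green'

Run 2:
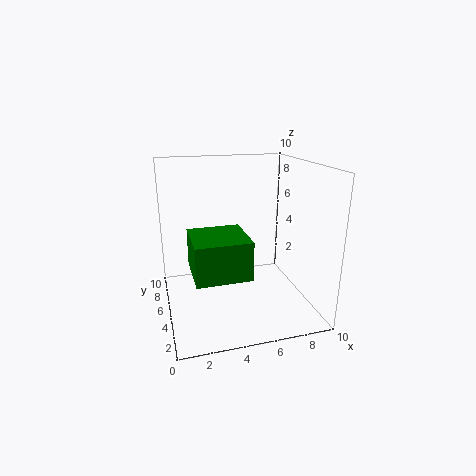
a = 1.5, b = 1.5, c = 3.5, q = 3.5, t = 2.5, col = 'green'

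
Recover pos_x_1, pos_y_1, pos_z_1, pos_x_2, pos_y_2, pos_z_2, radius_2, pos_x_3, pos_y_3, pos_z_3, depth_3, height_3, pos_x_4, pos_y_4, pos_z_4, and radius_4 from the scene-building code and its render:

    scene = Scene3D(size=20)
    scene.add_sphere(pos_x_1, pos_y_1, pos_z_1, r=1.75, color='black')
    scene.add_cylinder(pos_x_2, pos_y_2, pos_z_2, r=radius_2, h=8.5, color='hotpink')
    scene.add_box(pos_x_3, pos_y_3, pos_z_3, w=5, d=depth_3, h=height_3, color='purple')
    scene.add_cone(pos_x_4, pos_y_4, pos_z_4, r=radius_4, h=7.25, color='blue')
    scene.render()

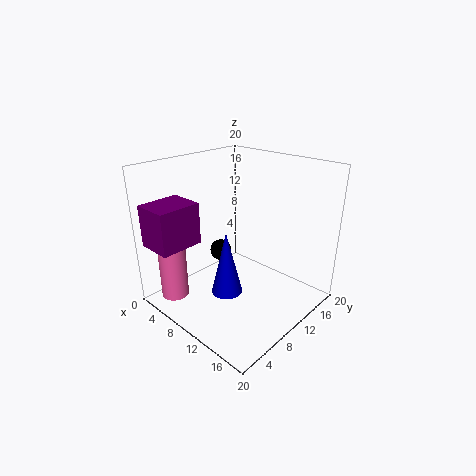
pos_x_1 = 2.25, pos_y_1 = 14, pos_z_1 = 3.75, pos_x_2 = 2.5, pos_y_2 = 4, pos_z_2 = 0.25, radius_2 = 2, pos_x_3 = 1.5, pos_y_3 = 0.25, pos_z_3 = 9.5, depth_3 = 6, height_3 = 5.75, pos_x_4 = 15.25, pos_y_4 = 2.5, pos_z_4 = 7.75, radius_4 = 1.75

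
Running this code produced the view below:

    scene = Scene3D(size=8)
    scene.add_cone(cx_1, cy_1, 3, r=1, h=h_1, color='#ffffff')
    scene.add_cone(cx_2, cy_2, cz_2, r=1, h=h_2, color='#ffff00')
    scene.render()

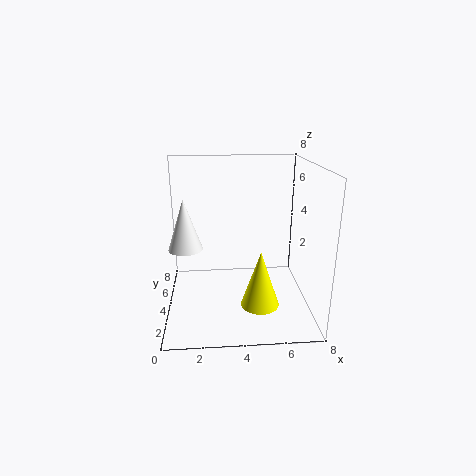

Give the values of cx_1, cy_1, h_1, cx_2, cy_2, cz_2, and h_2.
cx_1 = 1
cy_1 = 5
h_1 = 3
cx_2 = 5
cy_2 = 2
cz_2 = 1
h_2 = 3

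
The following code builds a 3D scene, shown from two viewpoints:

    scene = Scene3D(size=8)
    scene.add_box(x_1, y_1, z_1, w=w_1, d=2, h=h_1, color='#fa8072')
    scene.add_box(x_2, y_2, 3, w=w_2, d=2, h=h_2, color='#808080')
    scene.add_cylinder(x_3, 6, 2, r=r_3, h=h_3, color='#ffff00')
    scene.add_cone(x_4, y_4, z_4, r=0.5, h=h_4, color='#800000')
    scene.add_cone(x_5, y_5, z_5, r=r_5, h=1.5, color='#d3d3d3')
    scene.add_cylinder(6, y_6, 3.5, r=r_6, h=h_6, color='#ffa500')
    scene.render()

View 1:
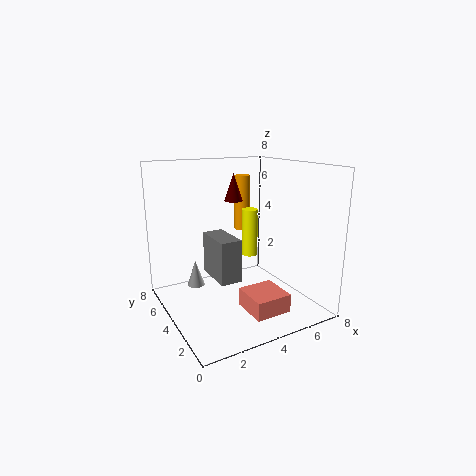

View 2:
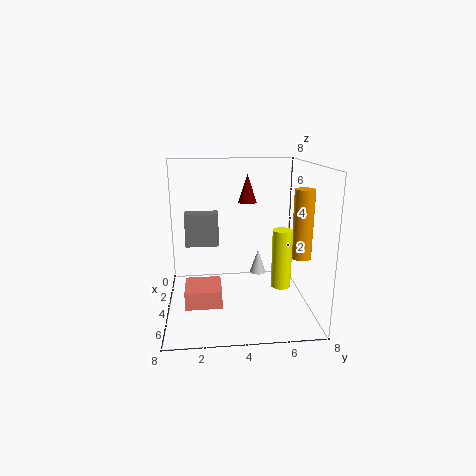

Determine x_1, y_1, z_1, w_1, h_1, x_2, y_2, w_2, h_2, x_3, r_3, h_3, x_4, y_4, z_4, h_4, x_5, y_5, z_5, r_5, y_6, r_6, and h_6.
x_1 = 3.5, y_1 = 1, z_1 = 0.5, w_1 = 2, h_1 = 1, x_2 = 1.5, y_2 = 1, w_2 = 1, h_2 = 2, x_3 = 6, r_3 = 0.5, h_3 = 3, x_4 = 4, y_4 = 4.5, z_4 = 6, h_4 = 1.5, x_5 = 2, y_5 = 5.5, z_5 = 1, r_5 = 0.5, y_6 = 7, r_6 = 0.5, h_6 = 3.5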